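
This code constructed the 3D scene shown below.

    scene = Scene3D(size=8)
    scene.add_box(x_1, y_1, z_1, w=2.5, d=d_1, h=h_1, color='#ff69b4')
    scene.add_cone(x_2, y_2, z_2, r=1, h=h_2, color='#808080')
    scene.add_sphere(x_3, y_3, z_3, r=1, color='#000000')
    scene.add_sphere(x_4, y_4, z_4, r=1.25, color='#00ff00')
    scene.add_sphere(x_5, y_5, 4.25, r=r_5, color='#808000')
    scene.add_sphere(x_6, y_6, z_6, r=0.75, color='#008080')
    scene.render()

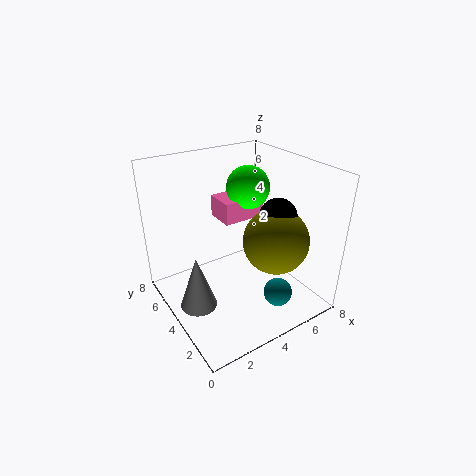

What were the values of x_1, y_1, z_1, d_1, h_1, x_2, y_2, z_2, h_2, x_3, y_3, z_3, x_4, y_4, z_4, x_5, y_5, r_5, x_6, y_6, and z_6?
x_1 = 3.75, y_1 = 4.75, z_1 = 4.5, d_1 = 1.75, h_1 = 1.25, x_2 = 1.25, y_2 = 3.75, z_2 = 0.75, h_2 = 3, x_3 = 5.5, y_3 = 2.5, z_3 = 5.5, x_4 = 5.5, y_4 = 5.25, z_4 = 6.25, x_5 = 5.25, y_5 = 2.25, r_5 = 1.75, x_6 = 4.75, y_6 = 1.25, z_6 = 1.75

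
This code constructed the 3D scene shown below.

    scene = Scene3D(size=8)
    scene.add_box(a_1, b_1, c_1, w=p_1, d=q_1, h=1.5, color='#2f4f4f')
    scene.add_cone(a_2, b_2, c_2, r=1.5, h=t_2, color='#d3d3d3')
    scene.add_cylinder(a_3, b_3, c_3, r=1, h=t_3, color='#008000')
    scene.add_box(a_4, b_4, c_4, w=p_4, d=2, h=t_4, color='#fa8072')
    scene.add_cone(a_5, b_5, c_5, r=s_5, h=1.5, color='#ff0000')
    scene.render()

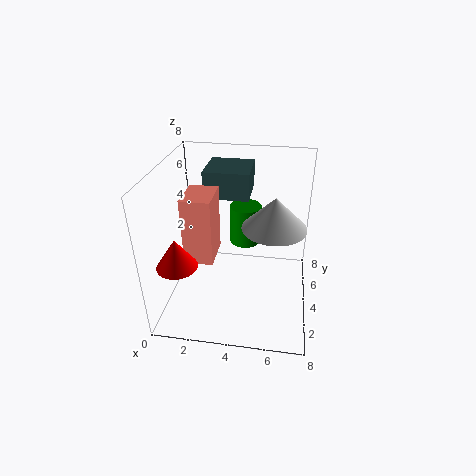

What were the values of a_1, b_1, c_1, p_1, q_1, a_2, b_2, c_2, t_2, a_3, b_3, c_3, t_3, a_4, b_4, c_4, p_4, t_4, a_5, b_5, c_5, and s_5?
a_1 = 2
b_1 = 4.5
c_1 = 6
p_1 = 2.5
q_1 = 2.5
a_2 = 6
b_2 = 2
c_2 = 6
t_2 = 1.5
a_3 = 4
b_3 = 7
c_3 = 2
t_3 = 2.5
a_4 = 1.5
b_4 = 2
c_4 = 3.5
p_4 = 1.5
t_4 = 3.5
a_5 = 1.5
b_5 = 1
c_5 = 4
s_5 = 1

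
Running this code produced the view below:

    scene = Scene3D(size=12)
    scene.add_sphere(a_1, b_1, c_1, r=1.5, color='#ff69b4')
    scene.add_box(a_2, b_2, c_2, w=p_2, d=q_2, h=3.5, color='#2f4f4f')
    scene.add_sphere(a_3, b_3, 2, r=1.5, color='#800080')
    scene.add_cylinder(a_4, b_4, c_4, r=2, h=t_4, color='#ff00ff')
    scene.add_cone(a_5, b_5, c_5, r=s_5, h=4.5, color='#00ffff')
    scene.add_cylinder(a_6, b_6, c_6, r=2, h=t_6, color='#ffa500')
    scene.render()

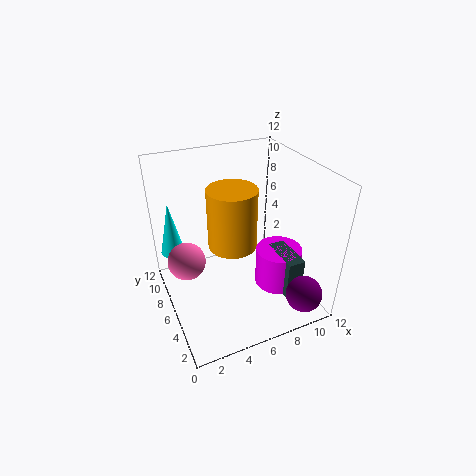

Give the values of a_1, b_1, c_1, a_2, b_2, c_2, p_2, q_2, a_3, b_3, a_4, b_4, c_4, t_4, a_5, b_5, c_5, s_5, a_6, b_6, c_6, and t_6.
a_1 = 1.5, b_1 = 6, c_1 = 5, a_2 = 9, b_2 = 2.5, c_2 = 1, p_2 = 1.5, q_2 = 3.5, a_3 = 10, b_3 = 1.5, a_4 = 9.5, b_4 = 5, c_4 = 1, t_4 = 3.5, a_5 = 1, b_5 = 8.5, c_5 = 4.5, s_5 = 1, a_6 = 5.5, b_6 = 6, c_6 = 5.5, t_6 = 5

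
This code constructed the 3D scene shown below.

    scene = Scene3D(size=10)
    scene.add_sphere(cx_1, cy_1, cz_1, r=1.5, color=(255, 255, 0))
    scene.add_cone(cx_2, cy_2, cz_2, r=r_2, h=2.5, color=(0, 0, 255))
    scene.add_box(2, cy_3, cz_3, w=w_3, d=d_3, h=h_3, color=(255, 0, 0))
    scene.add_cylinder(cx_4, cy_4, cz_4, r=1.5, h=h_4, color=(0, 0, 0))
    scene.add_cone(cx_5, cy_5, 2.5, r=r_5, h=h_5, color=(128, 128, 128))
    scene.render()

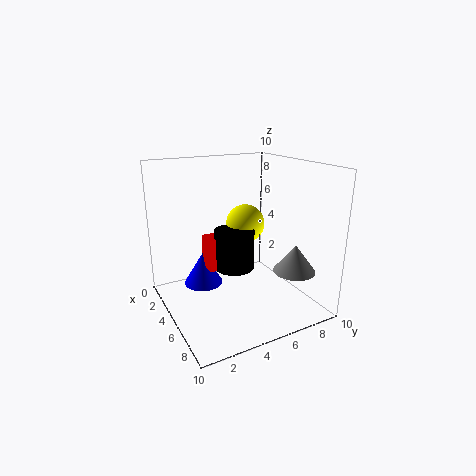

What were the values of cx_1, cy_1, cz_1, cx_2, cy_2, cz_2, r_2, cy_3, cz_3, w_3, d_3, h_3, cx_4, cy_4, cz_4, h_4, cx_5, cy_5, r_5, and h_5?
cx_1 = 2.5
cy_1 = 7
cz_1 = 5
cx_2 = 2
cy_2 = 3.5
cz_2 = 0.5
r_2 = 1.5
cy_3 = 3.5
cz_3 = 2
w_3 = 1.5
d_3 = 1.5
h_3 = 2.5
cx_4 = 3.5
cy_4 = 5.5
cz_4 = 2
h_4 = 3
cx_5 = 7
cy_5 = 8.5
r_5 = 1.5
h_5 = 2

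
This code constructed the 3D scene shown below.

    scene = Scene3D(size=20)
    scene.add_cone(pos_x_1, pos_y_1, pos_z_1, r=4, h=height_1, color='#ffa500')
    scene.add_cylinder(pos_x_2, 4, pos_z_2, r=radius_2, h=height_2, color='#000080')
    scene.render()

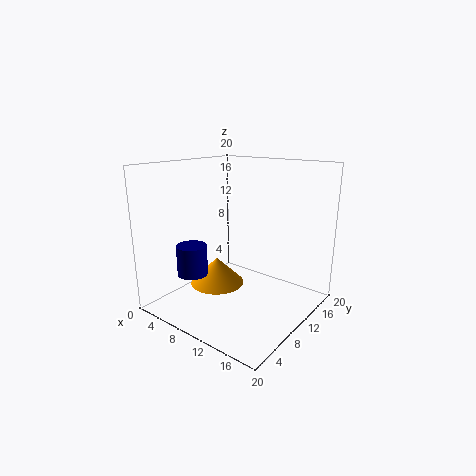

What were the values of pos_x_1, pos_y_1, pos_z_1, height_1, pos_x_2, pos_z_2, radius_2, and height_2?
pos_x_1 = 6, pos_y_1 = 10, pos_z_1 = 2, height_1 = 4, pos_x_2 = 7, pos_z_2 = 6, radius_2 = 2, height_2 = 4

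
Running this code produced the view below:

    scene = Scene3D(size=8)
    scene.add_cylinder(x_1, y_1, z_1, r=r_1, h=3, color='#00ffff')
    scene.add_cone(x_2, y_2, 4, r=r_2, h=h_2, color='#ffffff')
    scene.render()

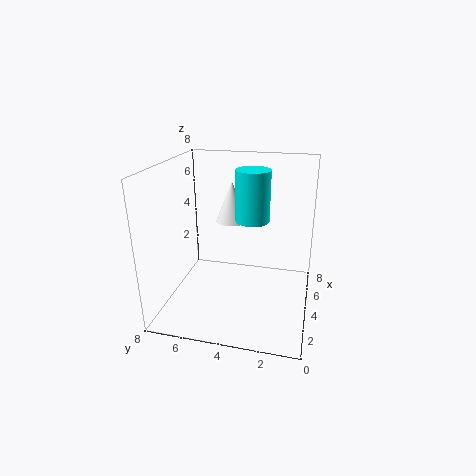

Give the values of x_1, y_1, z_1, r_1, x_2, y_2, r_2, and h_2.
x_1 = 5.5
y_1 = 3.5
z_1 = 4.5
r_1 = 1
x_2 = 6.5
y_2 = 5
r_2 = 1
h_2 = 2.5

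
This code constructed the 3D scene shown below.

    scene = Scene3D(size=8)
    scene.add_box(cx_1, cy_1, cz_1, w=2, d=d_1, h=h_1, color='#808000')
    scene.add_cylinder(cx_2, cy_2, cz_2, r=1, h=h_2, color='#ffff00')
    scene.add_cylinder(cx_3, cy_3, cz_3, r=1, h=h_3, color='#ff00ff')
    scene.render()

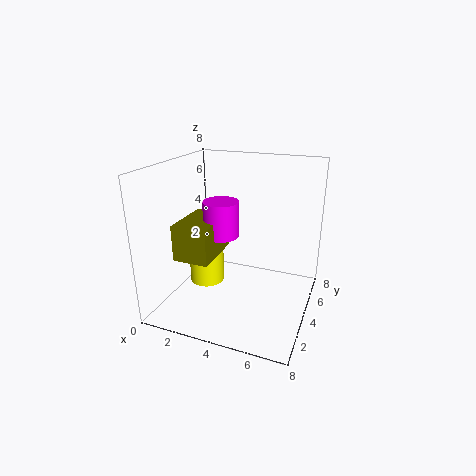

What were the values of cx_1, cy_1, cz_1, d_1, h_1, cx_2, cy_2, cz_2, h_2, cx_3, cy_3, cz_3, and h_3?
cx_1 = 1; cy_1 = 2; cz_1 = 3; d_1 = 3; h_1 = 2; cx_2 = 2; cy_2 = 4; cz_2 = 1; h_2 = 3; cx_3 = 3; cy_3 = 4; cz_3 = 4; h_3 = 2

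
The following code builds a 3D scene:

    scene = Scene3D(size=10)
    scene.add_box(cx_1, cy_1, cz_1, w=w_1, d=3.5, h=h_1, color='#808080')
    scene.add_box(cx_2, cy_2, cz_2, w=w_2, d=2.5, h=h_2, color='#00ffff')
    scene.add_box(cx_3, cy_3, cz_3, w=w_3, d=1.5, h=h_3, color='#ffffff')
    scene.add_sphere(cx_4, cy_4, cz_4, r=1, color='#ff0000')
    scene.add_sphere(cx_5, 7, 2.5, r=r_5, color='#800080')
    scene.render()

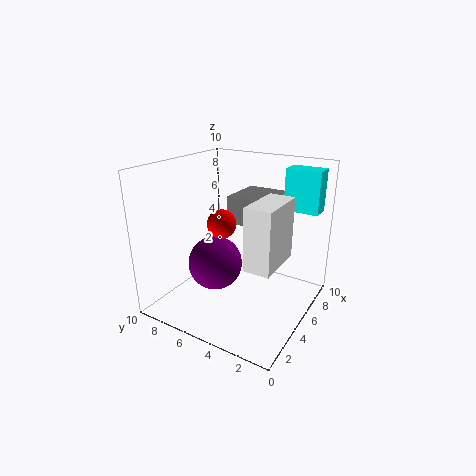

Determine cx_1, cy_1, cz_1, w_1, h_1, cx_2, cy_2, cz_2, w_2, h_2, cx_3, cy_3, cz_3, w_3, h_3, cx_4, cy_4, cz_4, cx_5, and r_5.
cx_1 = 6; cy_1 = 3; cz_1 = 5.5; w_1 = 3.5; h_1 = 2; cx_2 = 8; cy_2 = 0.5; cz_2 = 6.5; w_2 = 1.5; h_2 = 3; cx_3 = 0.5; cy_3 = 0.5; cz_3 = 5.5; w_3 = 3; h_3 = 3.5; cx_4 = 4.5; cy_4 = 6; cz_4 = 6; cx_5 = 5; r_5 = 2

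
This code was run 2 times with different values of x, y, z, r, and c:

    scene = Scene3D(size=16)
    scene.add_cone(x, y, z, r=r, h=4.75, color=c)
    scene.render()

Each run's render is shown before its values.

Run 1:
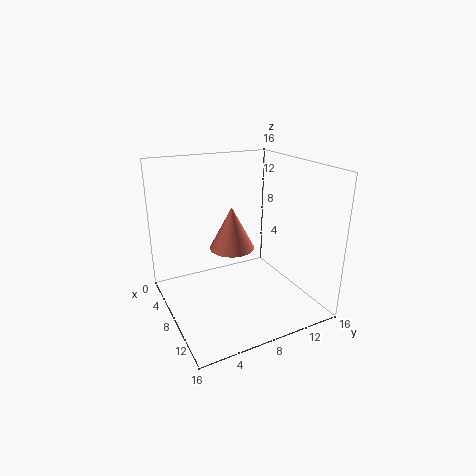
x = 7.5, y = 7.5, z = 6.75, r = 2.5, c = 'salmon'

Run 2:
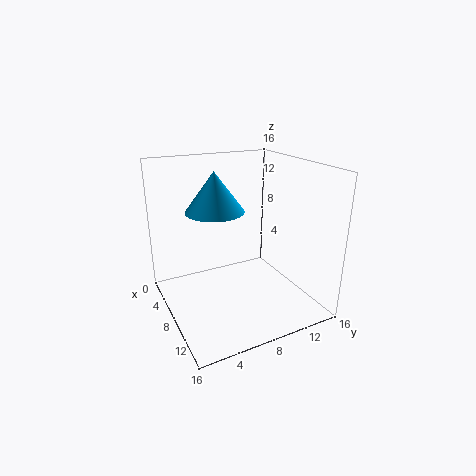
x = 4, y = 7, z = 10, r = 3.5, c = 'deepskyblue'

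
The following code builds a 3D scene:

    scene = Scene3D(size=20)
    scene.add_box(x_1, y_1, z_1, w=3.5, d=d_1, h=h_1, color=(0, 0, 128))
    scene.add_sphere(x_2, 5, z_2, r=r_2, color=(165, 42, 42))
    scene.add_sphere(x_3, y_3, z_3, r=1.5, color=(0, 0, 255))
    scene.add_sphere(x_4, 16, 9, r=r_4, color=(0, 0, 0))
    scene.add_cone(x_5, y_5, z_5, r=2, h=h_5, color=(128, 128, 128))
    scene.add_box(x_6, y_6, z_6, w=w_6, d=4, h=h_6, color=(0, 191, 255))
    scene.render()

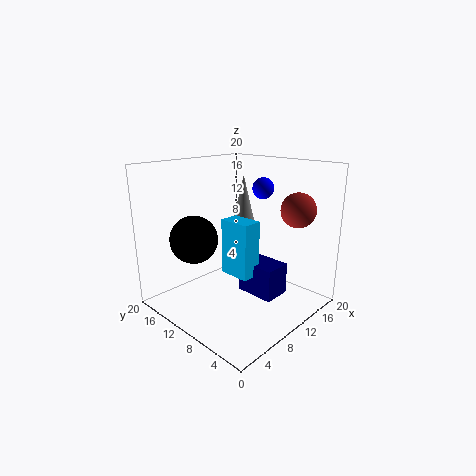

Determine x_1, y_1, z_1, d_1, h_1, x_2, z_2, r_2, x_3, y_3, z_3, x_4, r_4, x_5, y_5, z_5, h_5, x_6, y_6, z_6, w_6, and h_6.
x_1 = 7
y_1 = 2
z_1 = 4.5
d_1 = 5
h_1 = 4
x_2 = 17
z_2 = 13.5
r_2 = 2.5
x_3 = 14
y_3 = 9
z_3 = 16.5
x_4 = 7
r_4 = 3.5
x_5 = 16
y_5 = 14.5
z_5 = 9
h_5 = 8.5
x_6 = 5.5
y_6 = 4.5
z_6 = 7
w_6 = 2.5
h_6 = 7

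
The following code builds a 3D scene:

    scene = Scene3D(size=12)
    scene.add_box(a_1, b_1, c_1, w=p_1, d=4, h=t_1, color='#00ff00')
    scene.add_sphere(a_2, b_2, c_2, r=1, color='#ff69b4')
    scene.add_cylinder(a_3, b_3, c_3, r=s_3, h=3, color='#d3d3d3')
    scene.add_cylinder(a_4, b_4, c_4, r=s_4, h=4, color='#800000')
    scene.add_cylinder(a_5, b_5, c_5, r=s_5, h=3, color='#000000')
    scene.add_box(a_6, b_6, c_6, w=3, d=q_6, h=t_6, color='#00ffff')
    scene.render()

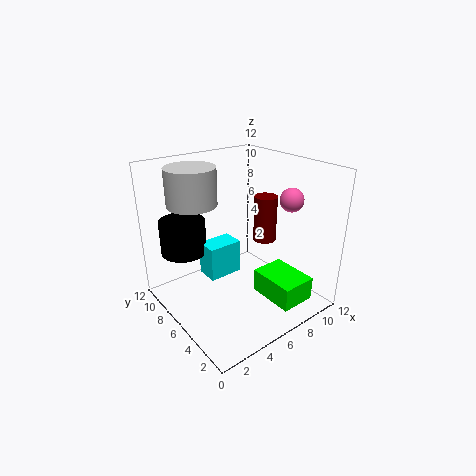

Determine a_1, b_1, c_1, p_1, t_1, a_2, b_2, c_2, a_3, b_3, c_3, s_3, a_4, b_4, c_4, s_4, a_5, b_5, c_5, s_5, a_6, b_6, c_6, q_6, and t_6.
a_1 = 7; b_1 = 1; c_1 = 1; p_1 = 3; t_1 = 2; a_2 = 10; b_2 = 4; c_2 = 9; a_3 = 3; b_3 = 8; c_3 = 9; s_3 = 2; a_4 = 9; b_4 = 6; c_4 = 5; s_4 = 1; a_5 = 3; b_5 = 10; c_5 = 4; s_5 = 2; a_6 = 4; b_6 = 7; c_6 = 2; q_6 = 2; t_6 = 3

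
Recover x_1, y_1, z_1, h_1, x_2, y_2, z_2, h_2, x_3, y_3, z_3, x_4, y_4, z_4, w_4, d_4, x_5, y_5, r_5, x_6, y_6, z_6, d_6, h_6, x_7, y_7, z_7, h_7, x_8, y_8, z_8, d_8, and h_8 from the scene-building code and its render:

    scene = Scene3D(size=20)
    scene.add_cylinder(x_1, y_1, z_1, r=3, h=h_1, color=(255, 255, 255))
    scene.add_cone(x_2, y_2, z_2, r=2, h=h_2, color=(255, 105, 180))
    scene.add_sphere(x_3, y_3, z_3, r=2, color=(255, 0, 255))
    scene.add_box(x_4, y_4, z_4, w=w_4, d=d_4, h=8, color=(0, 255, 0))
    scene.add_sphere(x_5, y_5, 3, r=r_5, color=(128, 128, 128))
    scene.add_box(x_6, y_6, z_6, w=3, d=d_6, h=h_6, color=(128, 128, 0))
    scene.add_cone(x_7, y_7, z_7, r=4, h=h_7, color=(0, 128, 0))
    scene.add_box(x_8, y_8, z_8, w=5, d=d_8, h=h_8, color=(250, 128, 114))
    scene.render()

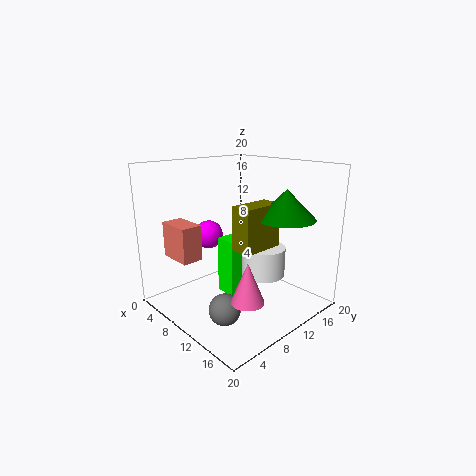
x_1 = 13
y_1 = 12
z_1 = 5
h_1 = 4
x_2 = 17
y_2 = 5
z_2 = 5
h_2 = 5
x_3 = 6
y_3 = 8
z_3 = 10
x_4 = 8
y_4 = 8
z_4 = 2
w_4 = 3
d_4 = 4
x_5 = 14
y_5 = 4
r_5 = 2
x_6 = 11
y_6 = 8
z_6 = 9
d_6 = 6
h_6 = 6
x_7 = 15
y_7 = 14
z_7 = 13
h_7 = 4
x_8 = 2
y_8 = 3
z_8 = 7
d_8 = 3
h_8 = 5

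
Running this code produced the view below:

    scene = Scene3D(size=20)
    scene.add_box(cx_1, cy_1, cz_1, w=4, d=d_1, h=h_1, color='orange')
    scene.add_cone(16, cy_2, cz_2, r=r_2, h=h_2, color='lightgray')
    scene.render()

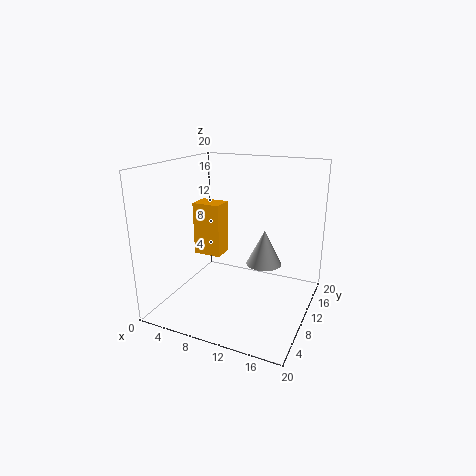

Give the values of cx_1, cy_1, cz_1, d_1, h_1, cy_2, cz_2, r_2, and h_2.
cx_1 = 3.5, cy_1 = 9, cz_1 = 7, d_1 = 3, h_1 = 7.5, cy_2 = 4, cz_2 = 10, r_2 = 2, h_2 = 4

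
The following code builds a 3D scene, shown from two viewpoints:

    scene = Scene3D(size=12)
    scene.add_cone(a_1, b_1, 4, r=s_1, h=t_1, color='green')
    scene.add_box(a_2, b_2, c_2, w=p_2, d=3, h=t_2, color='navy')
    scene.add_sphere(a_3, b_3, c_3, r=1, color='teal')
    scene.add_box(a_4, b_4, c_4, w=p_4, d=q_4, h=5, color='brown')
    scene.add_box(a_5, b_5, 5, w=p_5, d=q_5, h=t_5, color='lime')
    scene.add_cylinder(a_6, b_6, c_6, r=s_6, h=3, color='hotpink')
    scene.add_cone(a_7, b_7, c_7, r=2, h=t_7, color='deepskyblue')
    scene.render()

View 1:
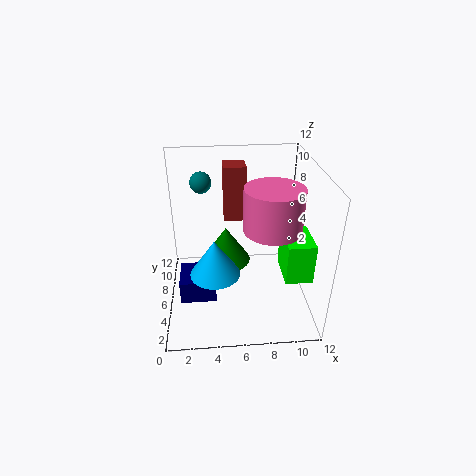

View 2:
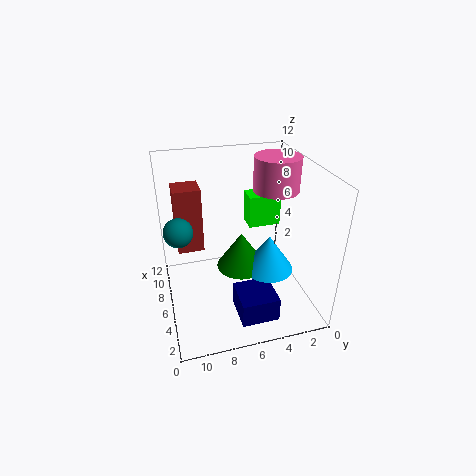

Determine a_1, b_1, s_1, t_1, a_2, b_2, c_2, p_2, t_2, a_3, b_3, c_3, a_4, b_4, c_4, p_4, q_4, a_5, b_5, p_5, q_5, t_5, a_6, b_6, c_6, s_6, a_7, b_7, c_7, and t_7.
a_1 = 5
b_1 = 6
s_1 = 2
t_1 = 3
a_2 = 1
b_2 = 4
c_2 = 1
p_2 = 3
t_2 = 2
a_3 = 3
b_3 = 11
c_3 = 9
a_4 = 5
b_4 = 9
c_4 = 6
p_4 = 2
q_4 = 2
a_5 = 9
b_5 = 1
p_5 = 2
q_5 = 3
t_5 = 3
a_6 = 8
b_6 = 2
c_6 = 9
s_6 = 2
a_7 = 4
b_7 = 4
c_7 = 4
t_7 = 3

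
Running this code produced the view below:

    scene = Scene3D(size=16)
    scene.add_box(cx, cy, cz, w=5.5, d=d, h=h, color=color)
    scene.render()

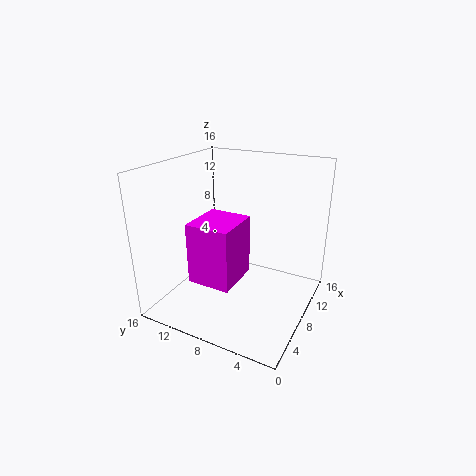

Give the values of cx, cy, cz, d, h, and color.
cx = 4.5, cy = 7.5, cz = 3, d = 5, h = 7, color = 'magenta'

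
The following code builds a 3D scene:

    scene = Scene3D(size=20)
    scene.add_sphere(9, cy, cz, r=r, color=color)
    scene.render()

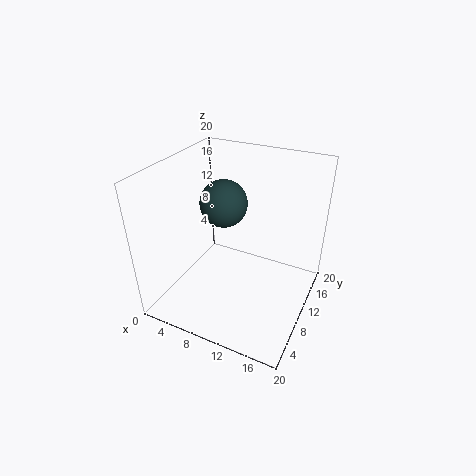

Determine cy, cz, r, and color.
cy = 8
cz = 16
r = 3
color = 'darkslategray'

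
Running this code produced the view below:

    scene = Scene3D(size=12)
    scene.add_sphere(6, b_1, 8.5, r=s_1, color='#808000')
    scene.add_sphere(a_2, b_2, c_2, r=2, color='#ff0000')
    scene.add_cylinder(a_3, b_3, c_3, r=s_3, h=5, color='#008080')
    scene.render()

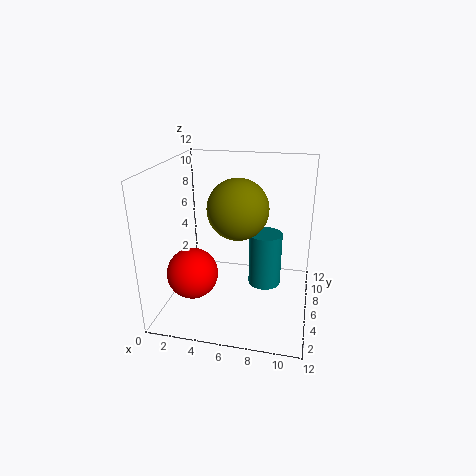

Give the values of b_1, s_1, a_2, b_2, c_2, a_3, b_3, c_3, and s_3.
b_1 = 6
s_1 = 2.5
a_2 = 3
b_2 = 3
c_2 = 4
a_3 = 8
b_3 = 8.5
c_3 = 0.5
s_3 = 1.5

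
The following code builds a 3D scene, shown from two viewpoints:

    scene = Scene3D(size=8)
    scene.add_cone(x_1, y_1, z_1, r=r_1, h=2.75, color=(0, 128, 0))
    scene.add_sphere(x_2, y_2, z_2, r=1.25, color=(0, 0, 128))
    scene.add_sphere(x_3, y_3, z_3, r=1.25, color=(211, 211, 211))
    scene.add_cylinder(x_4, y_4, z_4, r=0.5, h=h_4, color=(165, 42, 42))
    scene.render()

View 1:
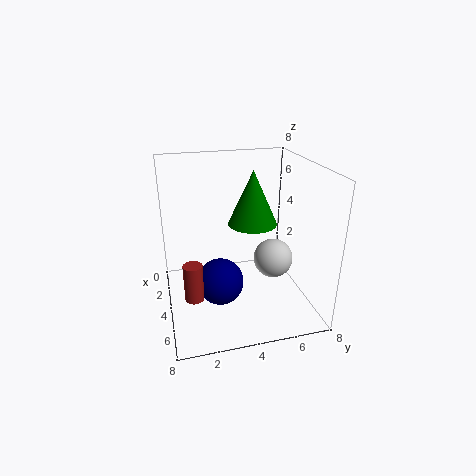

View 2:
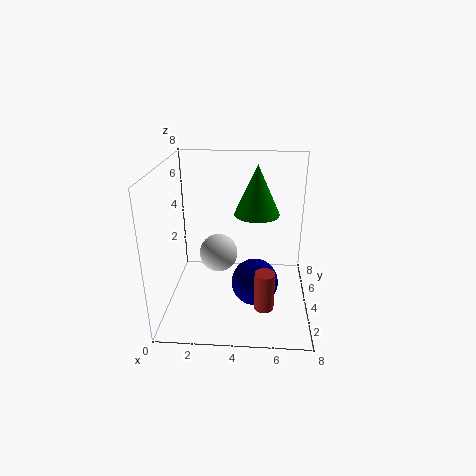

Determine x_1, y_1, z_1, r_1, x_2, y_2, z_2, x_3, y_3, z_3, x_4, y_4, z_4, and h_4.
x_1 = 5
y_1 = 4.5
z_1 = 5.25
r_1 = 1.25
x_2 = 5
y_2 = 2.75
z_2 = 2
x_3 = 2.5
y_3 = 6.75
z_3 = 1.5
x_4 = 5.5
y_4 = 1.25
z_4 = 1.5
h_4 = 2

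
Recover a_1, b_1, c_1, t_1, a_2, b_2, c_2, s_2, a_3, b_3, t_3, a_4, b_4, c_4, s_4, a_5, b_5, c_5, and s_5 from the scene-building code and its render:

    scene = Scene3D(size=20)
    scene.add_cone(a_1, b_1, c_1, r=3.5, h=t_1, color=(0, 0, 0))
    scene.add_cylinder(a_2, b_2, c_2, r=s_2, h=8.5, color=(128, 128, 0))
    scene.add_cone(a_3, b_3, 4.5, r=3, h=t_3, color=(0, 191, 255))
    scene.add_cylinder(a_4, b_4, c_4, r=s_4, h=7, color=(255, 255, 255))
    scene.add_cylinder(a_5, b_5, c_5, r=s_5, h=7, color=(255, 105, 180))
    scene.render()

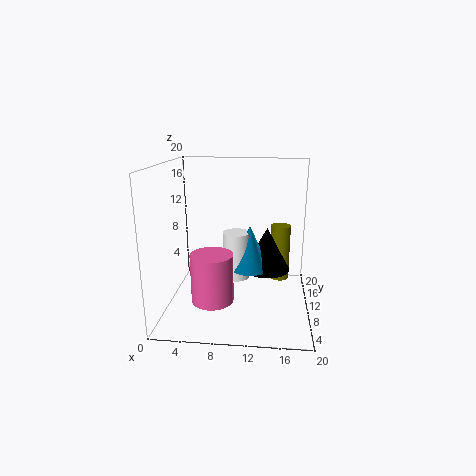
a_1 = 14, b_1 = 13.5, c_1 = 4, t_1 = 6.5, a_2 = 16, b_2 = 15, c_2 = 2, s_2 = 1.5, a_3 = 11.5, b_3 = 12.5, t_3 = 6.5, a_4 = 9.5, b_4 = 12.5, c_4 = 3, s_4 = 2, a_5 = 6.5, b_5 = 8.5, c_5 = 1, s_5 = 3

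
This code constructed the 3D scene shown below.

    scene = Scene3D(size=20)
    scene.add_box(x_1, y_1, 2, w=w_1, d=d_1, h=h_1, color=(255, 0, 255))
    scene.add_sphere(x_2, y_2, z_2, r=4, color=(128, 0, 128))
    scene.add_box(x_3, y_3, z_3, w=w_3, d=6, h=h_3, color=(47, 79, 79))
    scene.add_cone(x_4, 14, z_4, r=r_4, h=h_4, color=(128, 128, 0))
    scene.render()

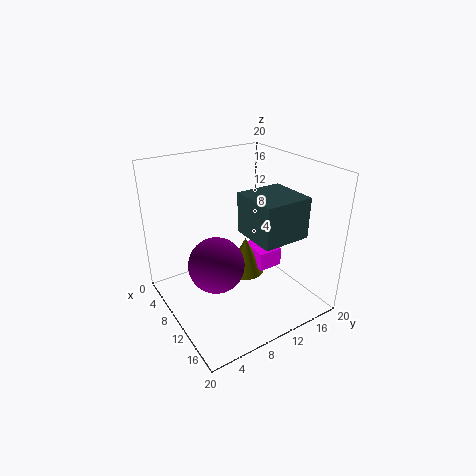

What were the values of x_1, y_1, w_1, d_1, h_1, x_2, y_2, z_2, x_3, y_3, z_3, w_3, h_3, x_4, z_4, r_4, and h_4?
x_1 = 4, y_1 = 15, w_1 = 5, d_1 = 4, h_1 = 3, x_2 = 9, y_2 = 7, z_2 = 6, x_3 = 13, y_3 = 8, z_3 = 13, w_3 = 6, h_3 = 5, x_4 = 6, z_4 = 1, r_4 = 3, h_4 = 6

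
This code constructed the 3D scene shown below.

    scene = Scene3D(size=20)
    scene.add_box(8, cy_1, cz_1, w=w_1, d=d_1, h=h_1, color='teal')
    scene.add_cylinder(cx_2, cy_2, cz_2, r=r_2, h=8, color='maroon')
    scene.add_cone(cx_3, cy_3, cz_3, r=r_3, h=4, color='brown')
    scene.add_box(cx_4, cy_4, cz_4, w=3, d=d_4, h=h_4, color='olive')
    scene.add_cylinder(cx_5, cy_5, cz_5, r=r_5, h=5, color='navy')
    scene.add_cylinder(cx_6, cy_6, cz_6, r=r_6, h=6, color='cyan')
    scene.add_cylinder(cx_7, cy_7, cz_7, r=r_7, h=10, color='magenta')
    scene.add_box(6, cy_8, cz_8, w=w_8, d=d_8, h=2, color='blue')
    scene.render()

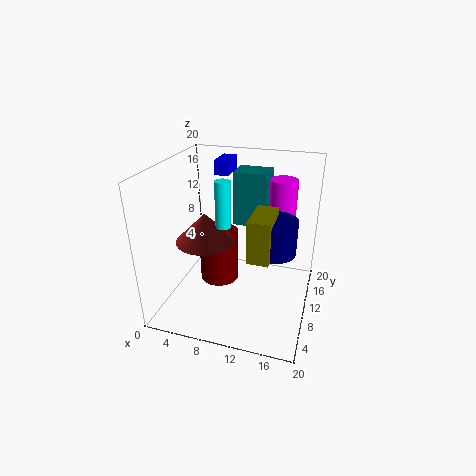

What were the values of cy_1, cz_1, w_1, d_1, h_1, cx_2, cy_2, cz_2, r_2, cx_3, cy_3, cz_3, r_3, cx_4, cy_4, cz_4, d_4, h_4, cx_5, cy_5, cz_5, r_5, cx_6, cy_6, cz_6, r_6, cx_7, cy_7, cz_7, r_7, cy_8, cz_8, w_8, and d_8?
cy_1 = 14, cz_1 = 10, w_1 = 5, d_1 = 4, h_1 = 8, cx_2 = 6, cy_2 = 13, cz_2 = 1, r_2 = 3, cx_3 = 6, cy_3 = 8, cz_3 = 10, r_3 = 4, cx_4 = 12, cy_4 = 7, cz_4 = 8, d_4 = 6, h_4 = 6, cx_5 = 15, cy_5 = 11, cz_5 = 8, r_5 = 3, cx_6 = 9, cy_6 = 7, cz_6 = 13, r_6 = 1, cx_7 = 15, cy_7 = 16, cz_7 = 7, r_7 = 2, cy_8 = 12, cz_8 = 18, w_8 = 2, d_8 = 4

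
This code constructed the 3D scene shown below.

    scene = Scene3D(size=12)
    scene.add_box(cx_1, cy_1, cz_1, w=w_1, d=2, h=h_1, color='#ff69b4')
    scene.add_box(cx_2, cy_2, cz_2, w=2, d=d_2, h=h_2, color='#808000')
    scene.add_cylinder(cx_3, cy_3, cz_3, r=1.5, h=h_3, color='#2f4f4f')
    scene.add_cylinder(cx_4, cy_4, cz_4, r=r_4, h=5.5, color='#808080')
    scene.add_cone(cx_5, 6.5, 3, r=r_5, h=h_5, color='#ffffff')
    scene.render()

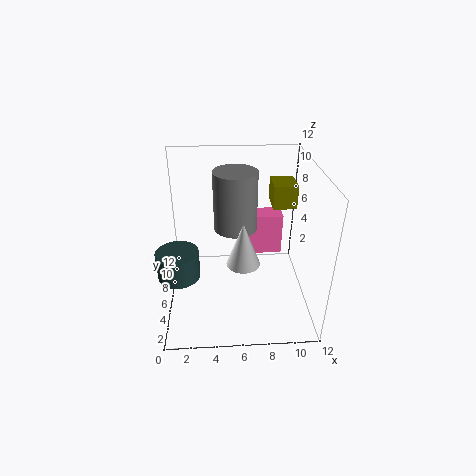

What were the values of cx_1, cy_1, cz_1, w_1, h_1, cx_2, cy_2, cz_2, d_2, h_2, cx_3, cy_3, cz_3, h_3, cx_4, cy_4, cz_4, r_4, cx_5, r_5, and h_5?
cx_1 = 6.5
cy_1 = 9.5
cz_1 = 2
w_1 = 4
h_1 = 4
cx_2 = 9
cy_2 = 7
cz_2 = 8
d_2 = 2.5
h_2 = 2
cx_3 = 1.5
cy_3 = 2
cz_3 = 5.5
h_3 = 2
cx_4 = 6
cy_4 = 9.5
cz_4 = 5
r_4 = 2
cx_5 = 6.5
r_5 = 1.5
h_5 = 4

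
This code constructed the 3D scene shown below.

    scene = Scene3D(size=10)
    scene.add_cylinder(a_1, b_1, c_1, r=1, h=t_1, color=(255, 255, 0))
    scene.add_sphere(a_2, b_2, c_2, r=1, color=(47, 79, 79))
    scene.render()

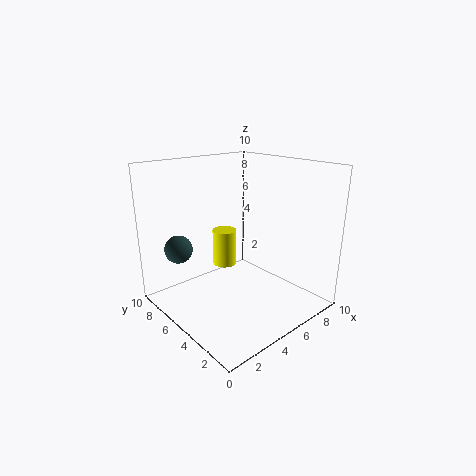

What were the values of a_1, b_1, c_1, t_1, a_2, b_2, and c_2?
a_1 = 7, b_1 = 9, c_1 = 1, t_1 = 3, a_2 = 2, b_2 = 8, c_2 = 4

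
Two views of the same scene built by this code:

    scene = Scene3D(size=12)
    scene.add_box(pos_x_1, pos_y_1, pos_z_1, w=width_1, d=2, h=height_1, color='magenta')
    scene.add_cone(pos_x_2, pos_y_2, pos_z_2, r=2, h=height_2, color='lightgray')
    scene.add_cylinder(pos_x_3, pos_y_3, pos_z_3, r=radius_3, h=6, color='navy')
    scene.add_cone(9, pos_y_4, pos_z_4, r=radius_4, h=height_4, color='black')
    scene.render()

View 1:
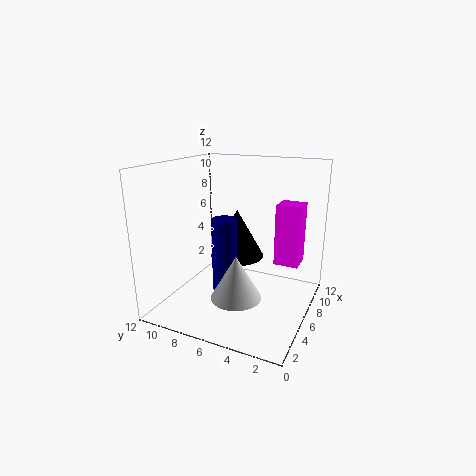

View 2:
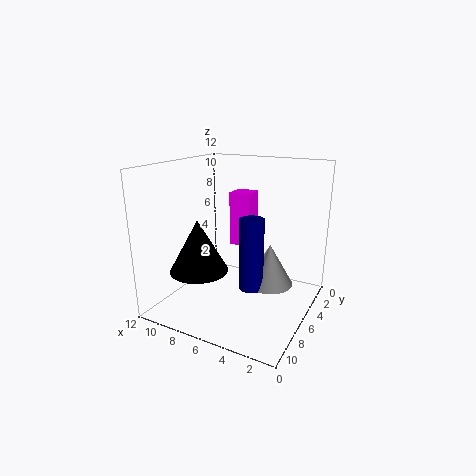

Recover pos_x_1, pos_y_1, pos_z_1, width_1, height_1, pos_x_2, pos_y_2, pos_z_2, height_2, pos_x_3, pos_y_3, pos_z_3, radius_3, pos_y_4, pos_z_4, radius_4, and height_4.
pos_x_1 = 6.5; pos_y_1 = 1; pos_z_1 = 4; width_1 = 2; height_1 = 5; pos_x_2 = 3.5; pos_y_2 = 5; pos_z_2 = 2; height_2 = 3.5; pos_x_3 = 4.5; pos_y_3 = 6.5; pos_z_3 = 2; radius_3 = 1; pos_y_4 = 7.5; pos_z_4 = 3; radius_4 = 2.5; height_4 = 4.5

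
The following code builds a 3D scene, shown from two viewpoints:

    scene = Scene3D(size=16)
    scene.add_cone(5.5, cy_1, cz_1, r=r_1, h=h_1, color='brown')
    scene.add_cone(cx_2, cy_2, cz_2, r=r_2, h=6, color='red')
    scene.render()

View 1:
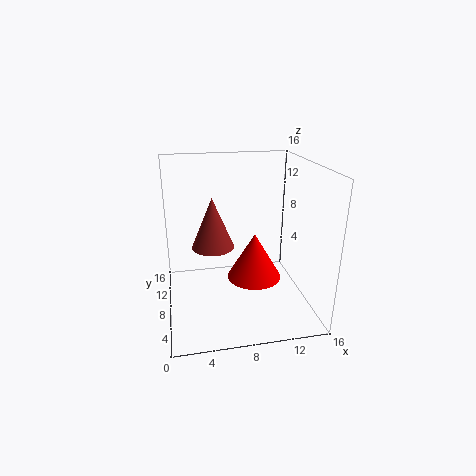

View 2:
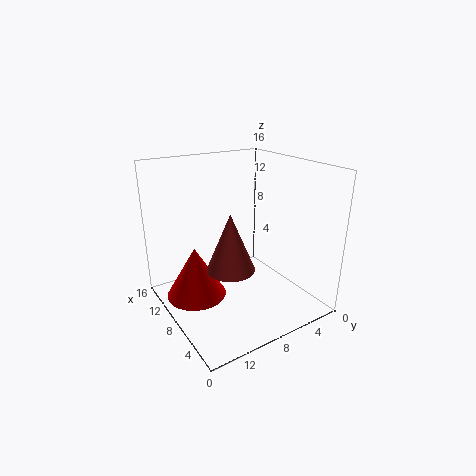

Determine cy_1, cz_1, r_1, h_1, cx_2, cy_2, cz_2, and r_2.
cy_1 = 10.5; cz_1 = 6; r_1 = 2.5; h_1 = 6; cx_2 = 11; cy_2 = 12; cz_2 = 0.5; r_2 = 3.5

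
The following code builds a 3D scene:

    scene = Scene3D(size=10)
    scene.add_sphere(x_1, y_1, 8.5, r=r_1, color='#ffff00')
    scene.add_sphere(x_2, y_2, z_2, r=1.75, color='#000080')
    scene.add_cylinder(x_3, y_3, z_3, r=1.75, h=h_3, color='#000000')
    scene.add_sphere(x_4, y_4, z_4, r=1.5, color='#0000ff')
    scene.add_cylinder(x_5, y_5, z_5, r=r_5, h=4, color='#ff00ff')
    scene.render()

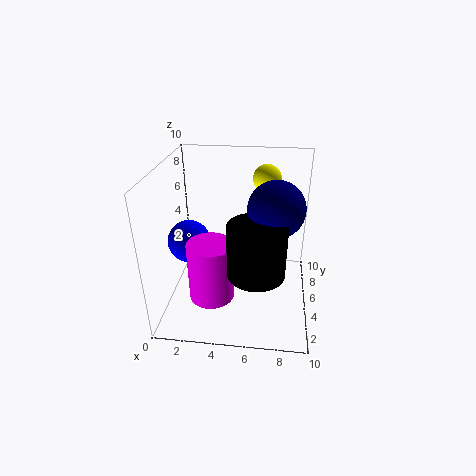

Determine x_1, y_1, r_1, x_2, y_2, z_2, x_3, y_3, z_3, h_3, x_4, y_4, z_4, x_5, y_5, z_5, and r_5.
x_1 = 6.75, y_1 = 7.5, r_1 = 1, x_2 = 7.5, y_2 = 3.5, z_2 = 8, x_3 = 6.5, y_3 = 1.75, z_3 = 4.5, h_3 = 3.25, x_4 = 1.5, y_4 = 5, z_4 = 4.5, x_5 = 3.5, y_5 = 2.75, z_5 = 1.75, r_5 = 1.5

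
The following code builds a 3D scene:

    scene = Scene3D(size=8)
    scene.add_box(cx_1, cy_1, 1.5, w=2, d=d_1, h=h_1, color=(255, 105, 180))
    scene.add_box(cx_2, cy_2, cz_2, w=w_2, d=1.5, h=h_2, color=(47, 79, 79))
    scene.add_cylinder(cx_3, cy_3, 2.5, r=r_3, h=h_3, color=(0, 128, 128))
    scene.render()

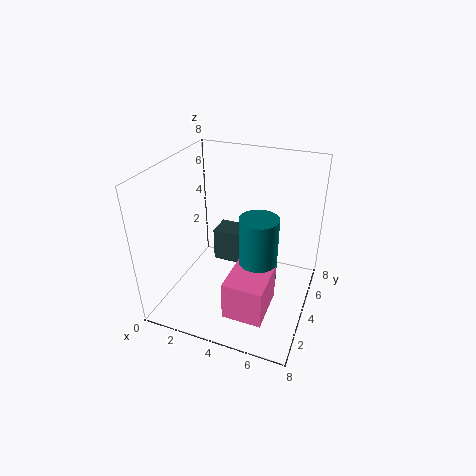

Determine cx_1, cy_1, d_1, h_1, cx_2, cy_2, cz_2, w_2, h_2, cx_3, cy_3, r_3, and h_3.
cx_1 = 4.5; cy_1 = 0.5; d_1 = 2.5; h_1 = 2; cx_2 = 2; cy_2 = 5; cz_2 = 1.5; w_2 = 2.5; h_2 = 2; cx_3 = 5.5; cy_3 = 3; r_3 = 1; h_3 = 3.5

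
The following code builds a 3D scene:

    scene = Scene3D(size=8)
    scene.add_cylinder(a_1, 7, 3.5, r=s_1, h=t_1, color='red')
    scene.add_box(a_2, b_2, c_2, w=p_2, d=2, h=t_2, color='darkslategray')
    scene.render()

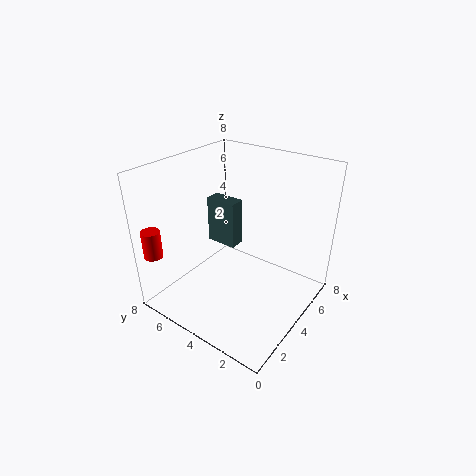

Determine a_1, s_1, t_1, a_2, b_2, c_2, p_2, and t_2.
a_1 = 0.5; s_1 = 0.5; t_1 = 1.5; a_2 = 5.5; b_2 = 5.5; c_2 = 2; p_2 = 1; t_2 = 3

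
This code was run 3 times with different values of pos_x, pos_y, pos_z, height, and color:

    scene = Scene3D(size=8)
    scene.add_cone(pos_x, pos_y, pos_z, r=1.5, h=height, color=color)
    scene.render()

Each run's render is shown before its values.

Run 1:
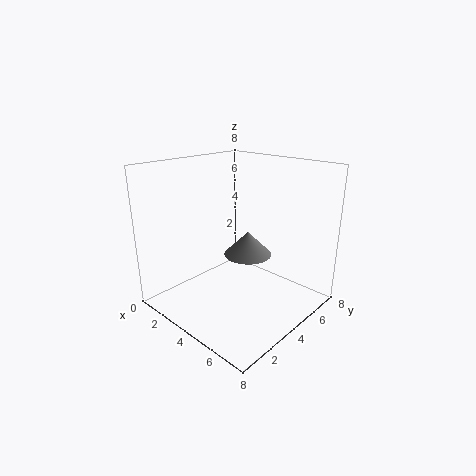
pos_x = 3; pos_y = 6; pos_z = 2; height = 1.5; color = 'gray'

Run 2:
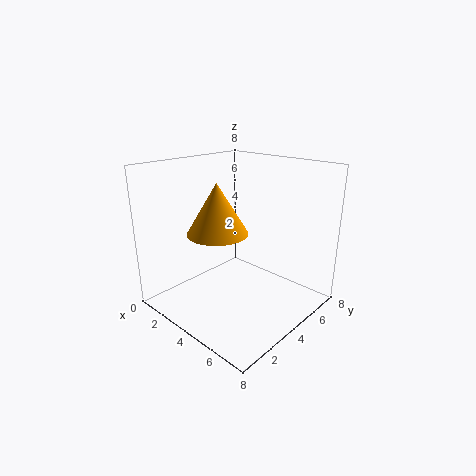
pos_x = 4.5; pos_y = 2; pos_z = 5; height = 2.5; color = 'orange'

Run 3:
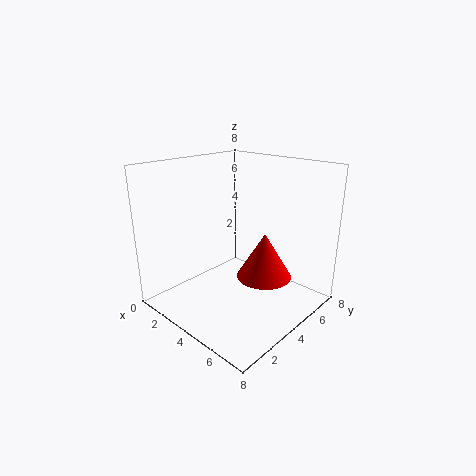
pos_x = 5.5; pos_y = 4.5; pos_z = 2; height = 2.5; color = 'red'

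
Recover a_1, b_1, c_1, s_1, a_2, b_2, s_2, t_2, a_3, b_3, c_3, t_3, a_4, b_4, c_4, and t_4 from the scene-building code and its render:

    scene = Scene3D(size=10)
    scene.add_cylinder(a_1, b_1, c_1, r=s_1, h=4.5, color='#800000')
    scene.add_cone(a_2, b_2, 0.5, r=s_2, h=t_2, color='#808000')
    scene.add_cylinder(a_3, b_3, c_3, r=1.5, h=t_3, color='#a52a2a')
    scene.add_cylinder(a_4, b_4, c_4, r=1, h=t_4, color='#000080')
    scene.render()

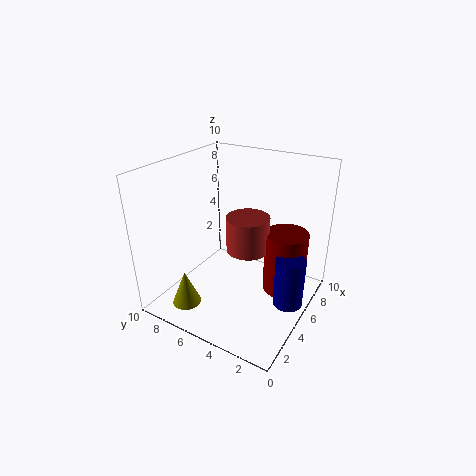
a_1 = 6.5; b_1 = 2; c_1 = 1; s_1 = 1.5; a_2 = 2; b_2 = 7.5; s_2 = 1; t_2 = 2.5; a_3 = 5.5; b_3 = 4.5; c_3 = 4; t_3 = 2.5; a_4 = 5; b_4 = 1; c_4 = 1; t_4 = 3.5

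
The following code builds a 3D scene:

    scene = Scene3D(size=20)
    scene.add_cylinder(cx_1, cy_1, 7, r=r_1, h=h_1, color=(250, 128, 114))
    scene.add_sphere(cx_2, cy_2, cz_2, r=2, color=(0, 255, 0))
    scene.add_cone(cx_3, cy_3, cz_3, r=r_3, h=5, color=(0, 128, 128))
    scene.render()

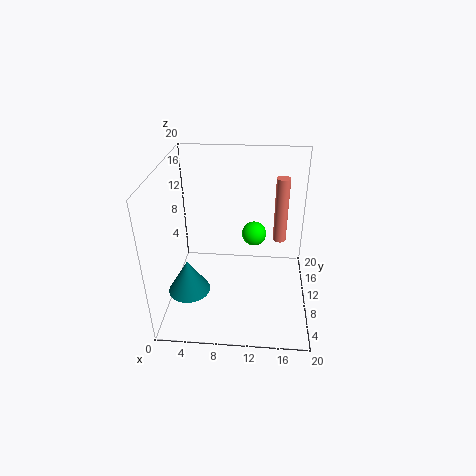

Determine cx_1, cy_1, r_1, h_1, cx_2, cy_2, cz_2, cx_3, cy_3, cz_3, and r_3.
cx_1 = 16
cy_1 = 15
r_1 = 1
h_1 = 10
cx_2 = 12
cy_2 = 18
cz_2 = 6
cx_3 = 3
cy_3 = 8
cz_3 = 2
r_3 = 3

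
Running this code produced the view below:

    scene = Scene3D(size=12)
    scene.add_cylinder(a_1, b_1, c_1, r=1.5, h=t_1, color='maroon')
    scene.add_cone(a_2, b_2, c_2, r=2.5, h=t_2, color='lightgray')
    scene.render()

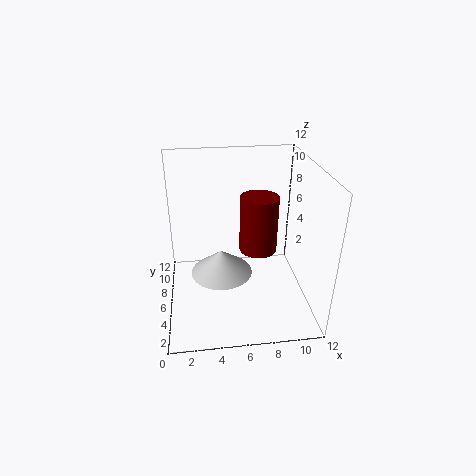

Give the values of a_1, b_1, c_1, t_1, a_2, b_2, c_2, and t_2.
a_1 = 7.5, b_1 = 5, c_1 = 5.5, t_1 = 4.5, a_2 = 4.5, b_2 = 5, c_2 = 3.5, t_2 = 2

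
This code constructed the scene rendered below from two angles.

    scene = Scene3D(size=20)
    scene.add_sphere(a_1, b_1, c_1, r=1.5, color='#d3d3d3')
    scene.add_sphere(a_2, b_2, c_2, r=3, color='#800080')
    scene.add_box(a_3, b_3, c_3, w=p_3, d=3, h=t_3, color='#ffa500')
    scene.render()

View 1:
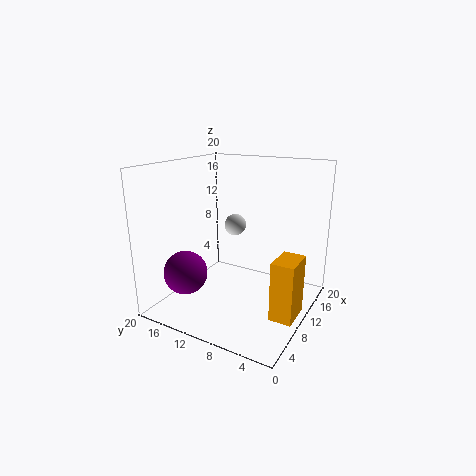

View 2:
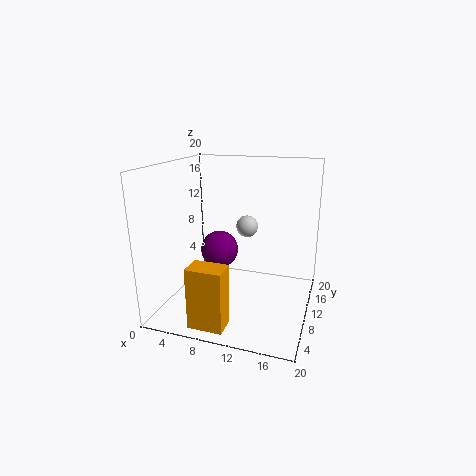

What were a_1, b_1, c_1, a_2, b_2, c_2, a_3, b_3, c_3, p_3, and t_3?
a_1 = 11, b_1 = 11, c_1 = 11.5, a_2 = 5, b_2 = 15.5, c_2 = 5.5, a_3 = 6.5, b_3 = 0.5, c_3 = 1, p_3 = 4.5, t_3 = 8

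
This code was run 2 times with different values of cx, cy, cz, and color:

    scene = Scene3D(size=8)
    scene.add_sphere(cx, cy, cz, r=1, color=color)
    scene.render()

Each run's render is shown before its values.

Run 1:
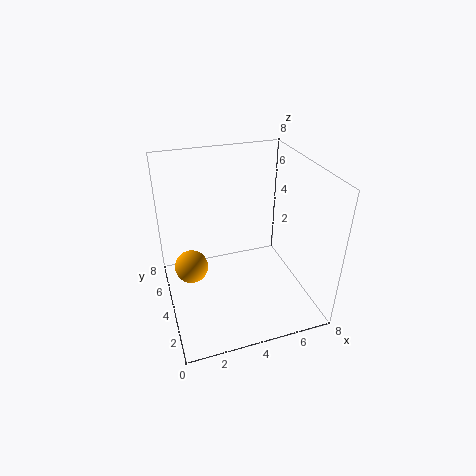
cx = 1.5
cy = 5.5
cz = 1.5
color = 'orange'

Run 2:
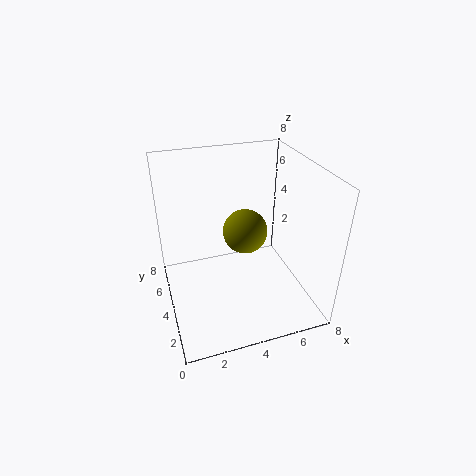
cx = 3.5
cy = 1.5
cz = 6
color = 'olive'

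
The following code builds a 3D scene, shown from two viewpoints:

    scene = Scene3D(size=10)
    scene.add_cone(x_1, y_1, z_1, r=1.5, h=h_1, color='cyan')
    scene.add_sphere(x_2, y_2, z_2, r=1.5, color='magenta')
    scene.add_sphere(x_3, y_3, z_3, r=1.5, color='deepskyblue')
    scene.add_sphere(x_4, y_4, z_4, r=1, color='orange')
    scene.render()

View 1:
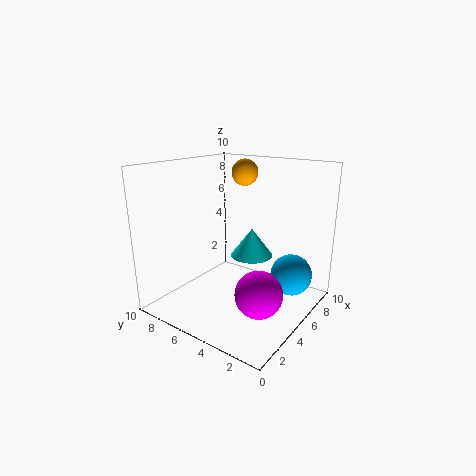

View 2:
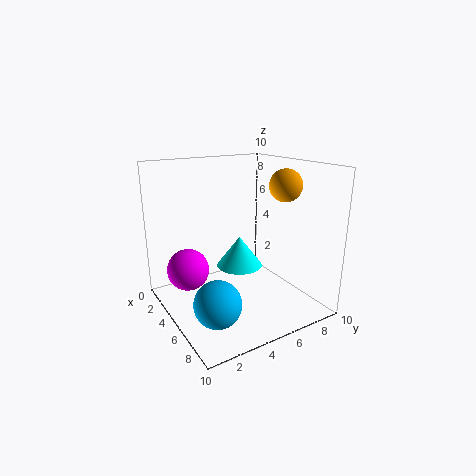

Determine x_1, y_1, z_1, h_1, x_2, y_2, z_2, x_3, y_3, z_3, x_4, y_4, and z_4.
x_1 = 6
y_1 = 4.5
z_1 = 3.5
h_1 = 2
x_2 = 3
y_2 = 2
z_2 = 2.5
x_3 = 7.5
y_3 = 2
z_3 = 2
x_4 = 8
y_4 = 6.5
z_4 = 9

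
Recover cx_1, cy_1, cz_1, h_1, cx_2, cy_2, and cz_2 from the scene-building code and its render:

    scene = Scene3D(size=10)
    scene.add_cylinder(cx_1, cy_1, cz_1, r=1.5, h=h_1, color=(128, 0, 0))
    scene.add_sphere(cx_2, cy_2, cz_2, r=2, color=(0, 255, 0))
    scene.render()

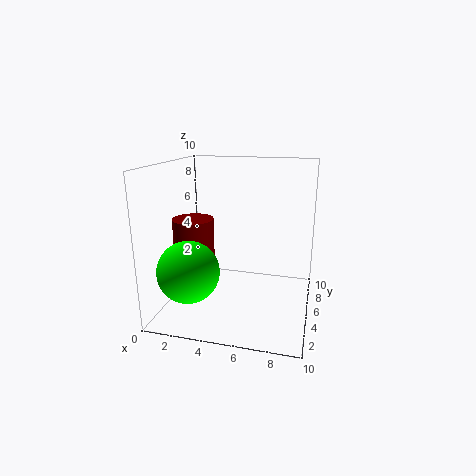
cx_1 = 1.5, cy_1 = 5.5, cz_1 = 1, h_1 = 5, cx_2 = 2.5, cy_2 = 2, cz_2 = 3.5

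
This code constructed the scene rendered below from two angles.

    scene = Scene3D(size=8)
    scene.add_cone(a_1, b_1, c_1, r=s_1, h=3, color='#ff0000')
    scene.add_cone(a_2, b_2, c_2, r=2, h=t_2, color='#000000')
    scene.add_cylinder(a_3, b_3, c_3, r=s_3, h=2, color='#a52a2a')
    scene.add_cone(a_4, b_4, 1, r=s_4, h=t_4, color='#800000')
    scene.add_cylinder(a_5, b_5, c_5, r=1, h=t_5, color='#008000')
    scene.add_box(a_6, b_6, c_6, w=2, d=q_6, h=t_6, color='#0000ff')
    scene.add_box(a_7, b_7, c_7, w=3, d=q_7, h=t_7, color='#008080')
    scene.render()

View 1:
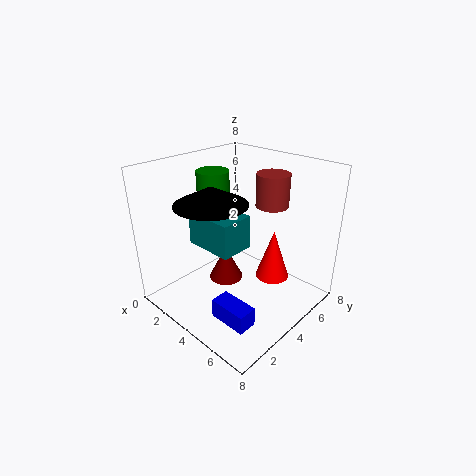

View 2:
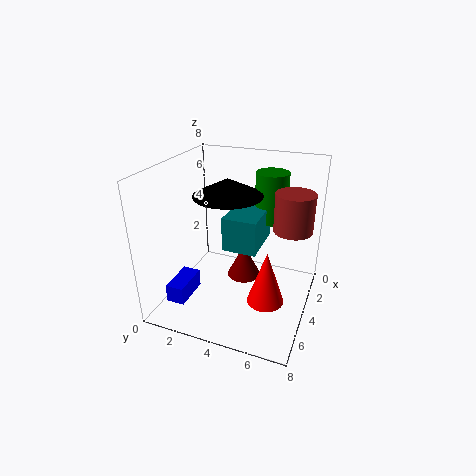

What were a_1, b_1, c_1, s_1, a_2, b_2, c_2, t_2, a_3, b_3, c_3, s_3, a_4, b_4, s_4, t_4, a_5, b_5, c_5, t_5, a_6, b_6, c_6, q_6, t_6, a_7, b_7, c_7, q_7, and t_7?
a_1 = 5
b_1 = 6
c_1 = 1
s_1 = 1
a_2 = 3
b_2 = 3
c_2 = 6
t_2 = 1
a_3 = 4
b_3 = 7
c_3 = 5
s_3 = 1
a_4 = 3
b_4 = 4
s_4 = 1
t_4 = 2
a_5 = 1
b_5 = 5
c_5 = 4
t_5 = 3
a_6 = 5
b_6 = 1
c_6 = 1
q_6 = 1
t_6 = 1
a_7 = 1
b_7 = 3
c_7 = 3
q_7 = 2
t_7 = 2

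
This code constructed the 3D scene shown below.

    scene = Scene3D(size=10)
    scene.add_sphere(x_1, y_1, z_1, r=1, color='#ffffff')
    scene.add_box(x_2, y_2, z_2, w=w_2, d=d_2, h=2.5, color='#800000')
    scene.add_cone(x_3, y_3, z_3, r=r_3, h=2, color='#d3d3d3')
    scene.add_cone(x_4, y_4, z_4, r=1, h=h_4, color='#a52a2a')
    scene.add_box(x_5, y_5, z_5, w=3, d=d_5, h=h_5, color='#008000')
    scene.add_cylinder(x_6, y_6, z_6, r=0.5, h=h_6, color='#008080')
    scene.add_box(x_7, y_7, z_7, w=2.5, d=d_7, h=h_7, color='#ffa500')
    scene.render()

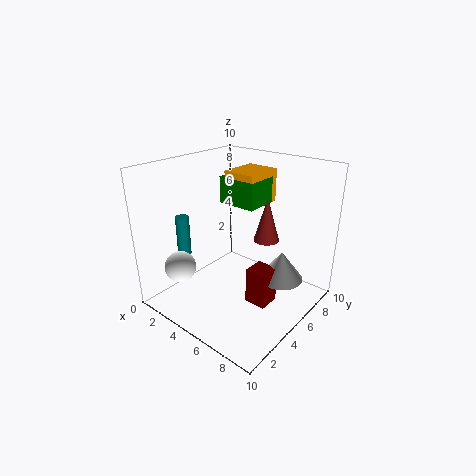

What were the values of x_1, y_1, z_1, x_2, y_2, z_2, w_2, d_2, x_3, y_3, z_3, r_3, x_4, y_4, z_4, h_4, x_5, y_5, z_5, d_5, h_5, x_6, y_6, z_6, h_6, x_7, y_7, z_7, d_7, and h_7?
x_1 = 3.5; y_1 = 1; z_1 = 4; x_2 = 6.5; y_2 = 4; z_2 = 1; w_2 = 1.5; d_2 = 1.5; x_3 = 8; y_3 = 6; z_3 = 2.5; r_3 = 1.5; x_4 = 5; y_4 = 8.5; z_4 = 3.5; h_4 = 3.5; x_5 = 2; y_5 = 6.5; z_5 = 6.5; d_5 = 2.5; h_5 = 2; x_6 = 1; y_6 = 3.5; z_6 = 3; h_6 = 3; x_7 = 2.5; y_7 = 6.5; z_7 = 6.5; d_7 = 3; h_7 = 2.5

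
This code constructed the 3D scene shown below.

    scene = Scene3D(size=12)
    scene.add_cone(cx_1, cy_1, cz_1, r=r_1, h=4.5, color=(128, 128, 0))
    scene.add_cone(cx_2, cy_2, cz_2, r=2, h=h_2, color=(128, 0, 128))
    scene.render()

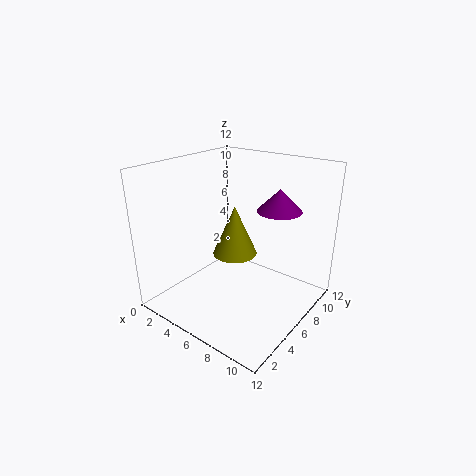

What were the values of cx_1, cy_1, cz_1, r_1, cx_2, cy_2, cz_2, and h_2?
cx_1 = 4.5; cy_1 = 7.5; cz_1 = 3.5; r_1 = 2; cx_2 = 7.5; cy_2 = 10; cz_2 = 7.5; h_2 = 2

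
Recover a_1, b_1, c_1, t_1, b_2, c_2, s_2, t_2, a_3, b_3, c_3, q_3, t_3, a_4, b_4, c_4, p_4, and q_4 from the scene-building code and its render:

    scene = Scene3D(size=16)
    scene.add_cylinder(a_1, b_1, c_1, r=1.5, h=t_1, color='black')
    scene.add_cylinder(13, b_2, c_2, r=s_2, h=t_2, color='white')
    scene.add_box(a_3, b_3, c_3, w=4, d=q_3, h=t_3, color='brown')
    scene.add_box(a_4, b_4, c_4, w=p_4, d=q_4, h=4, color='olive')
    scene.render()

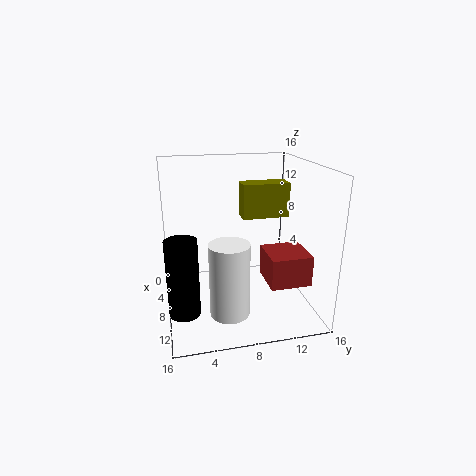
a_1 = 13.5
b_1 = 1.5
c_1 = 3
t_1 = 7.5
b_2 = 6
c_2 = 2
s_2 = 2
t_2 = 7.5
a_3 = 11.5
b_3 = 9.5
c_3 = 5.5
q_3 = 4
t_3 = 3
a_4 = 4
b_4 = 9
c_4 = 9.5
p_4 = 2.5
q_4 = 5.5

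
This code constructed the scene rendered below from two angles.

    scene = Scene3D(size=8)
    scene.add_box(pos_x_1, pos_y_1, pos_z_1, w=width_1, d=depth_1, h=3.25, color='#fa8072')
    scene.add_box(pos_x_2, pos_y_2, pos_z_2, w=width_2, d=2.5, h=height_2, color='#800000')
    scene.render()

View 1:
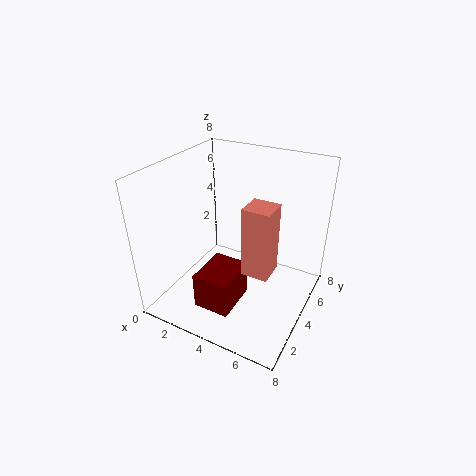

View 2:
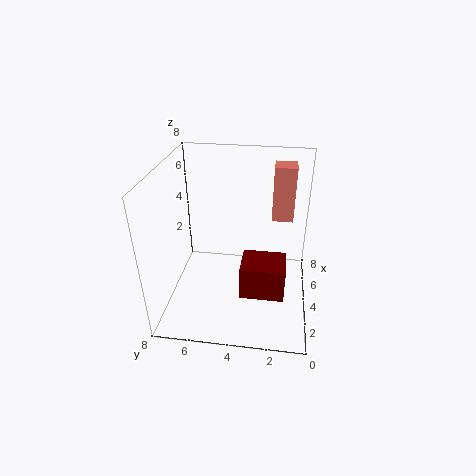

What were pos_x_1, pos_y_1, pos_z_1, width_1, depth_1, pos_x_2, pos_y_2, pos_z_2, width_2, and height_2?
pos_x_1 = 5.75
pos_y_1 = 1
pos_z_1 = 4.25
width_1 = 1.25
depth_1 = 1.25
pos_x_2 = 2.75
pos_y_2 = 1.25
pos_z_2 = 0.75
width_2 = 2
height_2 = 2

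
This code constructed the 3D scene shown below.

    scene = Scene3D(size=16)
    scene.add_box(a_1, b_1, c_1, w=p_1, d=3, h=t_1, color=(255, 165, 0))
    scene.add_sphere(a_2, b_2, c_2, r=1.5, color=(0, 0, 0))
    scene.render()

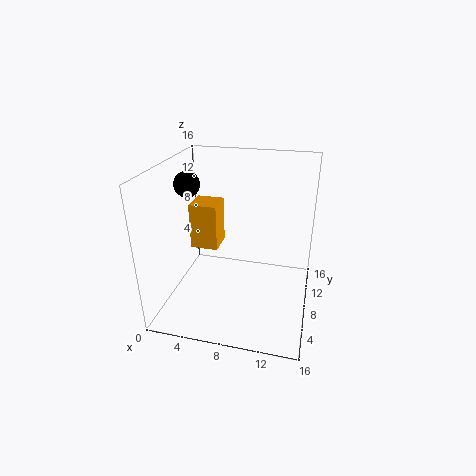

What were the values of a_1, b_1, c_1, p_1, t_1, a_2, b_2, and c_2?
a_1 = 3, b_1 = 6.5, c_1 = 7, p_1 = 3, t_1 = 5, a_2 = 1.5, b_2 = 10, c_2 = 13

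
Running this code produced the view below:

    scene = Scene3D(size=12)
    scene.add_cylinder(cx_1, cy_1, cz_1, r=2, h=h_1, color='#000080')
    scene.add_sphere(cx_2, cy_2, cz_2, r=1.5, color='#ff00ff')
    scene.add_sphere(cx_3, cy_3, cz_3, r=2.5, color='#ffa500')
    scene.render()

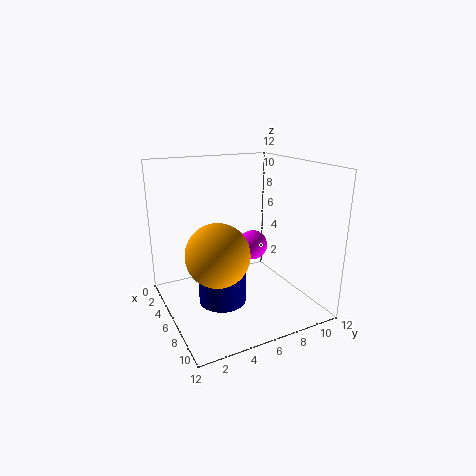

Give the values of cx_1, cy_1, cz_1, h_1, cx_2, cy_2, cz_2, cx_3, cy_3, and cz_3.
cx_1 = 6; cy_1 = 4.5; cz_1 = 0.5; h_1 = 3.5; cx_2 = 1.5; cy_2 = 10; cz_2 = 3; cx_3 = 7.5; cy_3 = 3.5; cz_3 = 5.5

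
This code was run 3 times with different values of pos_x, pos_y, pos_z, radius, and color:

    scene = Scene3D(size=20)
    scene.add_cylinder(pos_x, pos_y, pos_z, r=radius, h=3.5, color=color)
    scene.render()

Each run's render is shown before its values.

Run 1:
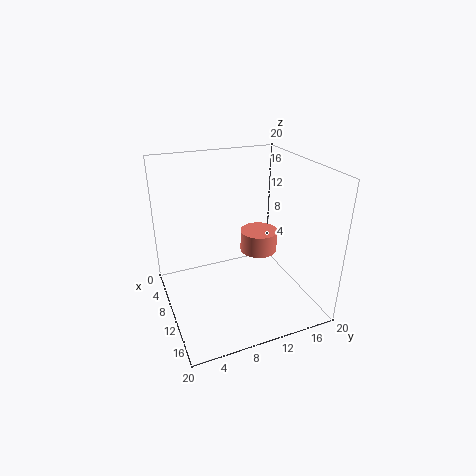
pos_x = 4.5; pos_y = 16; pos_z = 4; radius = 3; color = 'salmon'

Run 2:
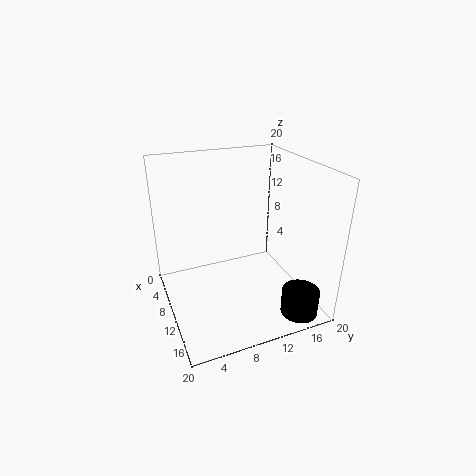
pos_x = 17.5; pos_y = 16; pos_z = 1; radius = 2.5; color = 'black'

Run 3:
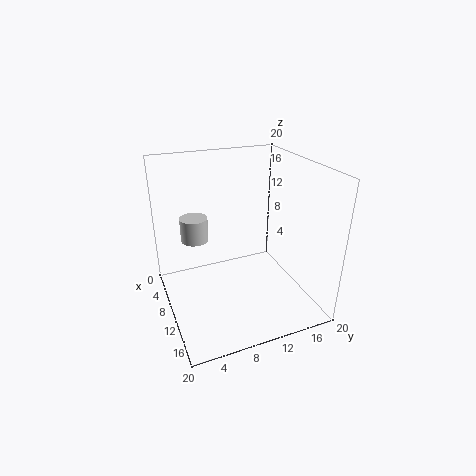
pos_x = 5.5; pos_y = 5; pos_z = 8.5; radius = 2; color = 'lightgray'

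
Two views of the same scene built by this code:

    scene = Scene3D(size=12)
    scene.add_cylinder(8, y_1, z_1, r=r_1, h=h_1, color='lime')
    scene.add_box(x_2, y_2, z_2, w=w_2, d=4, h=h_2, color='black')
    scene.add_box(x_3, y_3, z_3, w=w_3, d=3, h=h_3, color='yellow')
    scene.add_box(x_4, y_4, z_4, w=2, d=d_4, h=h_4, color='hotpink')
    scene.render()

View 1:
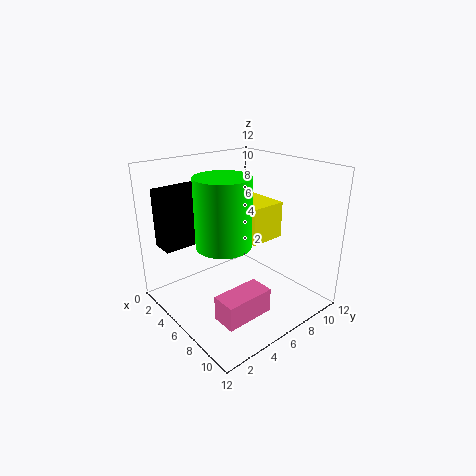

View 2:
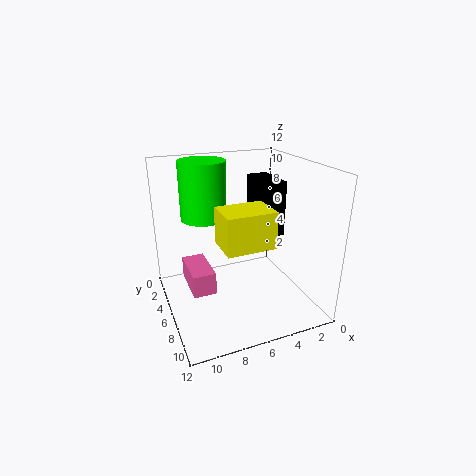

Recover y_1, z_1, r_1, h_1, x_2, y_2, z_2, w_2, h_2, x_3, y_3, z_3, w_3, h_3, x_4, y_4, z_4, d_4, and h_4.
y_1 = 3
z_1 = 7
r_1 = 2
h_1 = 5
x_2 = 1
y_2 = 1
z_2 = 5
w_2 = 2
h_2 = 5
x_3 = 4
y_3 = 6
z_3 = 6
w_3 = 4
h_3 = 3
x_4 = 8
y_4 = 2
z_4 = 1
d_4 = 4
h_4 = 2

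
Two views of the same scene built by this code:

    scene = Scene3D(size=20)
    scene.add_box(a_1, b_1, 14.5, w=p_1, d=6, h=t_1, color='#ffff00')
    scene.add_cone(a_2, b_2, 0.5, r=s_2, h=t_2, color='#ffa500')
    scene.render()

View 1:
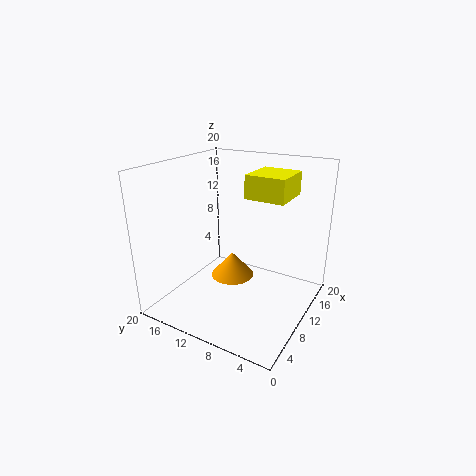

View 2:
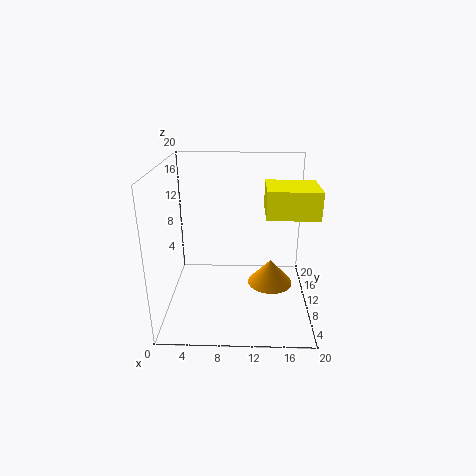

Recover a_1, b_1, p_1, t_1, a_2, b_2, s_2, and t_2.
a_1 = 13.5, b_1 = 5, p_1 = 6.5, t_1 = 3.5, a_2 = 15, b_2 = 14, s_2 = 3.5, t_2 = 4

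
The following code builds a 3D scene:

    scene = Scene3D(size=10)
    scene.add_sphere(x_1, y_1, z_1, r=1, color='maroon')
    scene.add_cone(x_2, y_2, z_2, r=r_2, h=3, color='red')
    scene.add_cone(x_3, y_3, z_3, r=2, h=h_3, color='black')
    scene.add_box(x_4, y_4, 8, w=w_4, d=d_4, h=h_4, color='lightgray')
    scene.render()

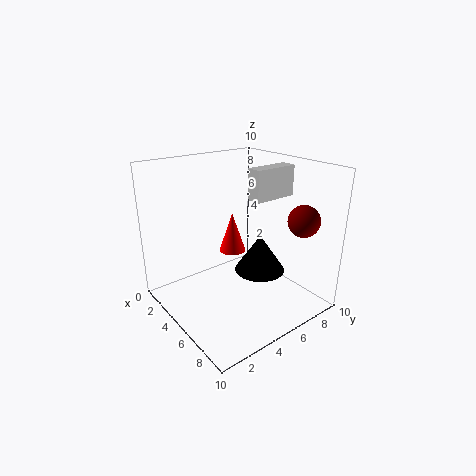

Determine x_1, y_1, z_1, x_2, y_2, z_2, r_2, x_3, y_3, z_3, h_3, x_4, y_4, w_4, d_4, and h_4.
x_1 = 9; y_1 = 7; z_1 = 7; x_2 = 3; y_2 = 6; z_2 = 3; r_2 = 1; x_3 = 4; y_3 = 8; z_3 = 1; h_3 = 3; x_4 = 6; y_4 = 5; w_4 = 1; d_4 = 3; h_4 = 2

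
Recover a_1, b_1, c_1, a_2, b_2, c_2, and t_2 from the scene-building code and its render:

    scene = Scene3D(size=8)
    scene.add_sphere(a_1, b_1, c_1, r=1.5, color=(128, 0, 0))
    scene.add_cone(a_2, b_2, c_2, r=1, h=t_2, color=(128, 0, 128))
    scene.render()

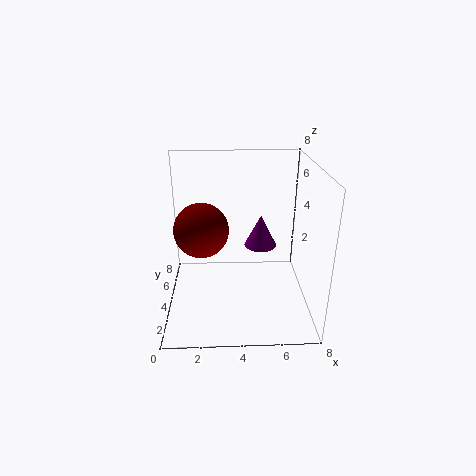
a_1 = 2
b_1 = 4
c_1 = 4.5
a_2 = 5.5
b_2 = 6
c_2 = 2.5
t_2 = 2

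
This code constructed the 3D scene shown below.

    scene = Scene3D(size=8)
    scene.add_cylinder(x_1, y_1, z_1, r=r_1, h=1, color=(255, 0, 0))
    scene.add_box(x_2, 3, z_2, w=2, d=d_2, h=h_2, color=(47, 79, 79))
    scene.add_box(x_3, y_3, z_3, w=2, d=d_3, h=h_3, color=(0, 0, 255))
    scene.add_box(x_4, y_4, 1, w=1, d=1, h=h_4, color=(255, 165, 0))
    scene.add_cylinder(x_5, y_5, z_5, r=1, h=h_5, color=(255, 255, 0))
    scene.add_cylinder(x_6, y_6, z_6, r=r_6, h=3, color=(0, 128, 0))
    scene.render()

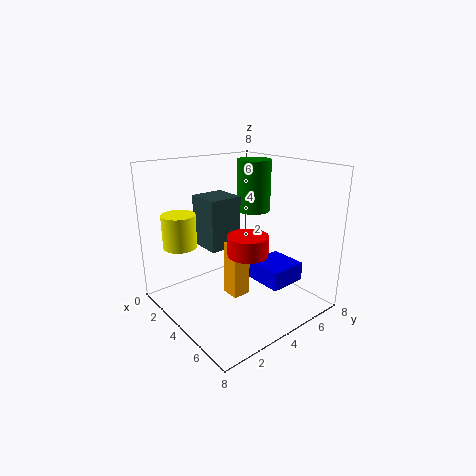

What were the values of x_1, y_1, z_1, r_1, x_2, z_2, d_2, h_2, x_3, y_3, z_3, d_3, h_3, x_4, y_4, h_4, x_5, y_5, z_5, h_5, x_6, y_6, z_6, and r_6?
x_1 = 6, y_1 = 3, z_1 = 4, r_1 = 1, x_2 = 1, z_2 = 3, d_2 = 2, h_2 = 3, x_3 = 5, y_3 = 4, z_3 = 2, d_3 = 2, h_3 = 1, x_4 = 4, y_4 = 3, h_4 = 3, x_5 = 1, y_5 = 2, z_5 = 3, h_5 = 2, x_6 = 3, y_6 = 6, z_6 = 5, r_6 = 1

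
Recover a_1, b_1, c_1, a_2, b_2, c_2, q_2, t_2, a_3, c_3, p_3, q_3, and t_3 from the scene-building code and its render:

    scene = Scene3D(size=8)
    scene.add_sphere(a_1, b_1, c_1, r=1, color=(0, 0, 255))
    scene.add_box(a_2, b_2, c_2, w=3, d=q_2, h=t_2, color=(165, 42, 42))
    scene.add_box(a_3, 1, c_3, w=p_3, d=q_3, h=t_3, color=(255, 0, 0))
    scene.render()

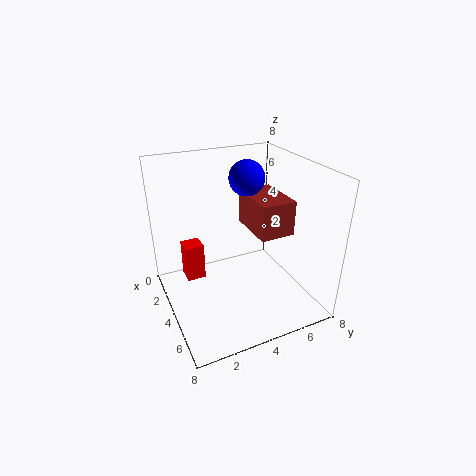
a_1 = 3; b_1 = 5; c_1 = 7; a_2 = 2; b_2 = 5; c_2 = 4; q_2 = 2; t_2 = 2; a_3 = 3; c_3 = 2; p_3 = 1; q_3 = 1; t_3 = 2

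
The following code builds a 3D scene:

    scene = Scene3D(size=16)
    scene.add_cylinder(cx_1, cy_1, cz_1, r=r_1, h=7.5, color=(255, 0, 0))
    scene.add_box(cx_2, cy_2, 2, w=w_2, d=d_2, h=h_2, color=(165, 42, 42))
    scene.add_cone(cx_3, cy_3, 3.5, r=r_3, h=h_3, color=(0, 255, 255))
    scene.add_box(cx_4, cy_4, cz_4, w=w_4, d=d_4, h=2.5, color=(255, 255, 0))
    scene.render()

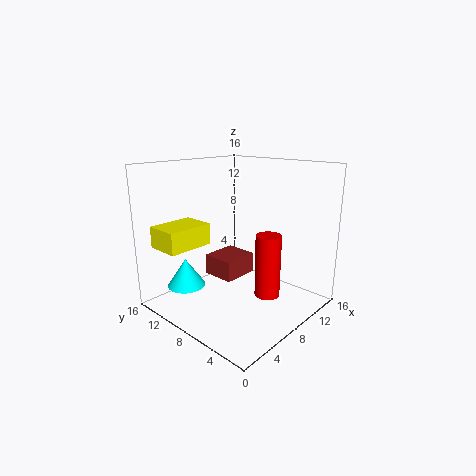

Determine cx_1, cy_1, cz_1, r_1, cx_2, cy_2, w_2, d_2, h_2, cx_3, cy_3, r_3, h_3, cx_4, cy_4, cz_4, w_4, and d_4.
cx_1 = 11, cy_1 = 6, cz_1 = 0.5, r_1 = 1.5, cx_2 = 8, cy_2 = 9.5, w_2 = 4.5, d_2 = 4, h_2 = 2.5, cx_3 = 2.5, cy_3 = 10.5, r_3 = 2, h_3 = 3, cx_4 = 2, cy_4 = 12, cz_4 = 6.5, w_4 = 5.5, d_4 = 4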